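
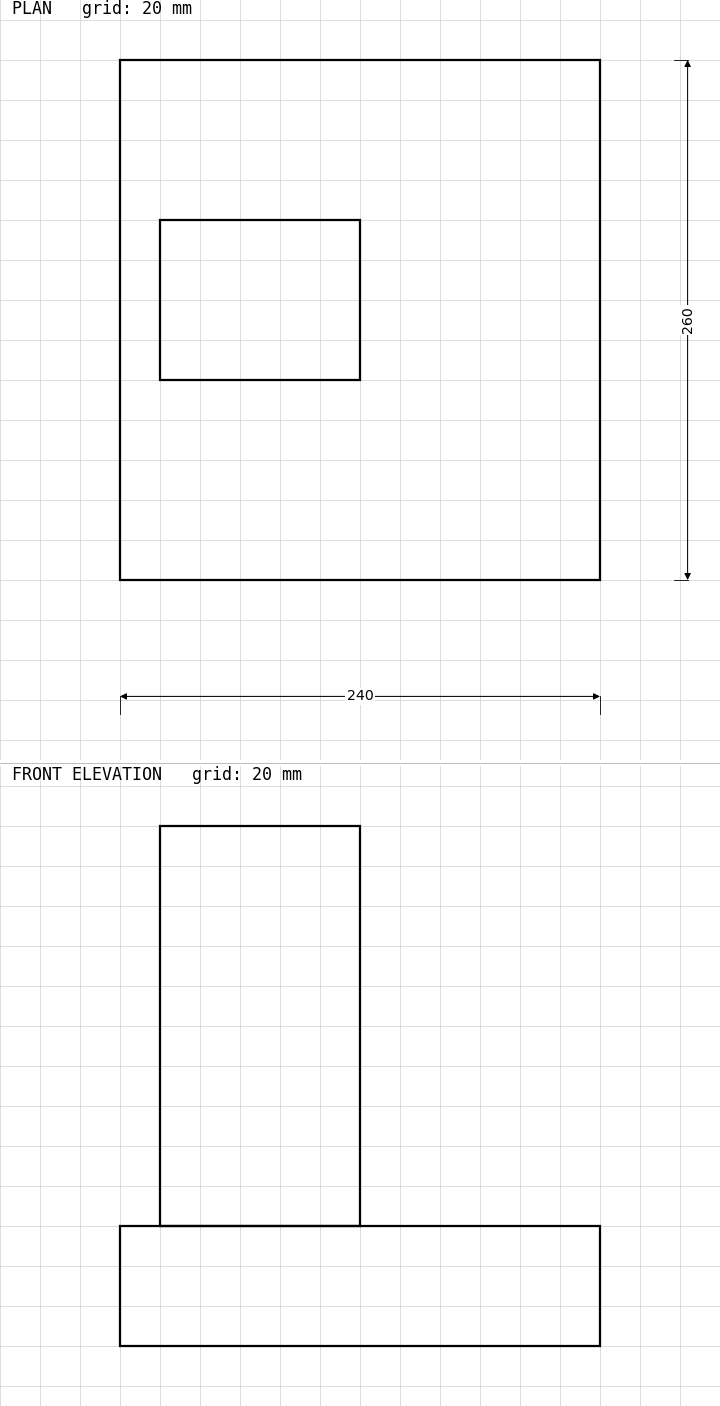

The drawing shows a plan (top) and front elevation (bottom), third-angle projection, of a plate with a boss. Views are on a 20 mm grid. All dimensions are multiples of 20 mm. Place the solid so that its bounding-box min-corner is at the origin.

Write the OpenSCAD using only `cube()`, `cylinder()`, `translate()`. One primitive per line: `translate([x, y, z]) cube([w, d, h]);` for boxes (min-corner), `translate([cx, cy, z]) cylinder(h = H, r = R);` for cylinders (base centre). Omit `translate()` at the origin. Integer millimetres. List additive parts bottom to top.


cube([240, 260, 60]);
translate([20, 100, 60]) cube([100, 80, 200]);


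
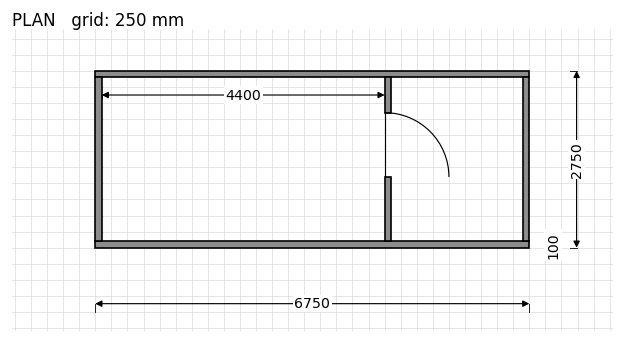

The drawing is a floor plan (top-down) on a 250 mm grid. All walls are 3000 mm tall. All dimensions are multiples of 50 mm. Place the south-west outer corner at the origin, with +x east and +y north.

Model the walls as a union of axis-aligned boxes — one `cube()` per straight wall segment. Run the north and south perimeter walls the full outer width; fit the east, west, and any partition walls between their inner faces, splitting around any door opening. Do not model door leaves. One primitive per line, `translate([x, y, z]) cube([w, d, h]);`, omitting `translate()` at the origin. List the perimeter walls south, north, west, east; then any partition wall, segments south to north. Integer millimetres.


cube([6750, 100, 3000]);
translate([0, 2650, 0]) cube([6750, 100, 3000]);
translate([0, 100, 0]) cube([100, 2550, 3000]);
translate([6650, 100, 0]) cube([100, 2550, 3000]);
translate([4500, 100, 0]) cube([100, 1000, 3000]);
translate([4500, 2100, 0]) cube([100, 550, 3000]);


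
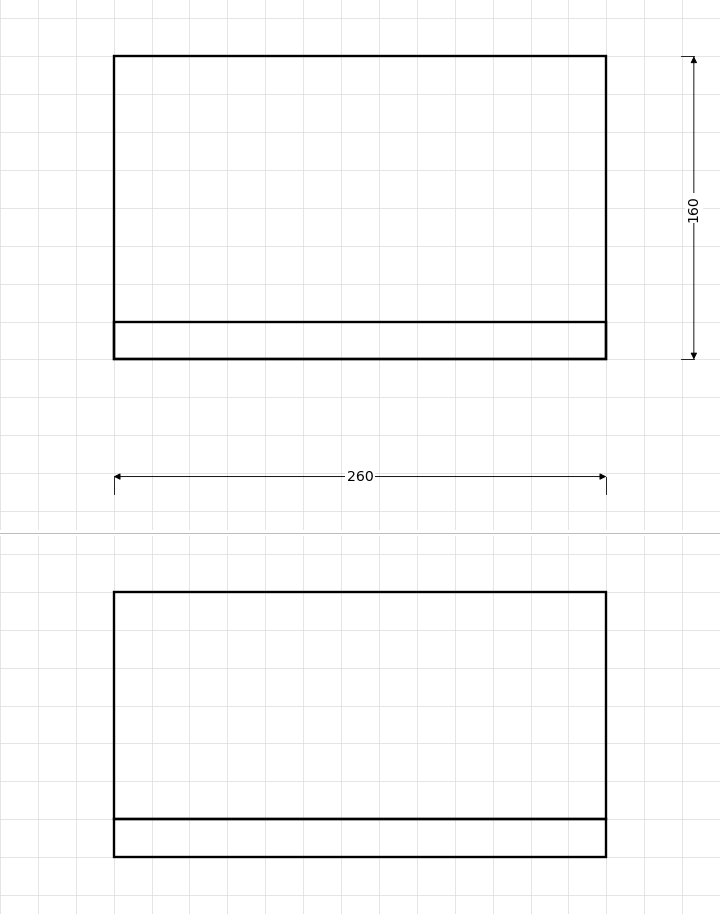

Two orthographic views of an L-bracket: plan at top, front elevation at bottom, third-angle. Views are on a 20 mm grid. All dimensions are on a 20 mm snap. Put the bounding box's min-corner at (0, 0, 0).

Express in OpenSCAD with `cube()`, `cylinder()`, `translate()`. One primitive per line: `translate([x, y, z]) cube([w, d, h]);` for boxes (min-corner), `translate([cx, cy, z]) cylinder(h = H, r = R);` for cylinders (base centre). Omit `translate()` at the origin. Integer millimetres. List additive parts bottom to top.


cube([260, 160, 20]);
translate([0, 0, 20]) cube([260, 20, 120]);


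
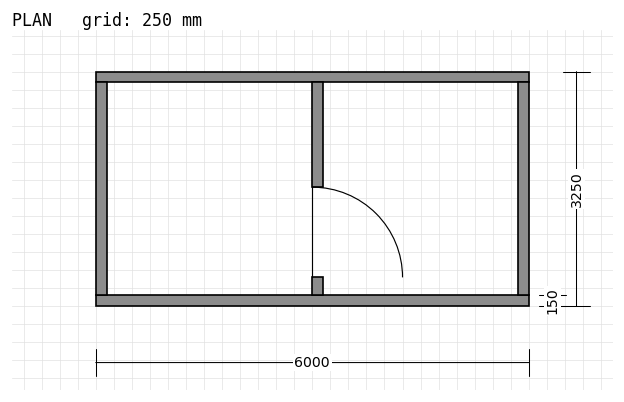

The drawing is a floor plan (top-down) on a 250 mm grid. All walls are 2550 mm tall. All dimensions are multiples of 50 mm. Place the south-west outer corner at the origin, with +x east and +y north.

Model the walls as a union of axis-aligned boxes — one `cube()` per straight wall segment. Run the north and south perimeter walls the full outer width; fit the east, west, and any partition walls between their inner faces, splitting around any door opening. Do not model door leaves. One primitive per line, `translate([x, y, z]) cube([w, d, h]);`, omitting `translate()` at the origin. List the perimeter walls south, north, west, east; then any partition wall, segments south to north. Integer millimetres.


cube([6000, 150, 2550]);
translate([0, 3100, 0]) cube([6000, 150, 2550]);
translate([0, 150, 0]) cube([150, 2950, 2550]);
translate([5850, 150, 0]) cube([150, 2950, 2550]);
translate([3000, 150, 0]) cube([150, 250, 2550]);
translate([3000, 1650, 0]) cube([150, 1450, 2550]);


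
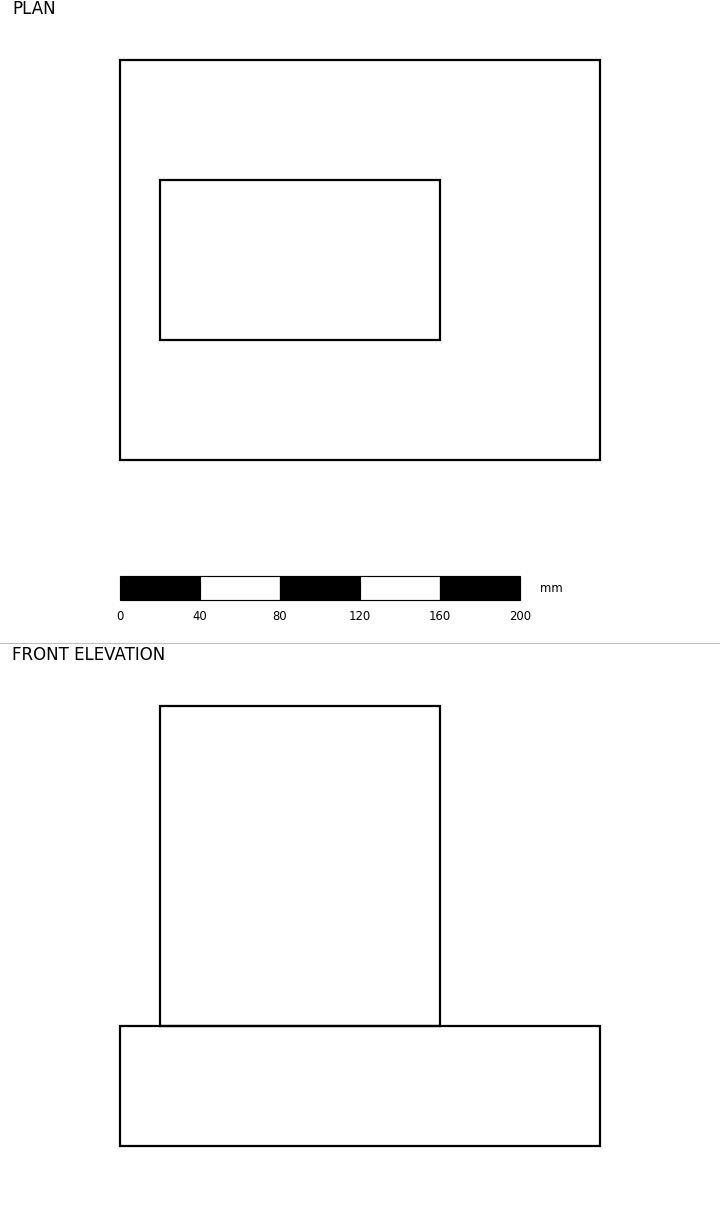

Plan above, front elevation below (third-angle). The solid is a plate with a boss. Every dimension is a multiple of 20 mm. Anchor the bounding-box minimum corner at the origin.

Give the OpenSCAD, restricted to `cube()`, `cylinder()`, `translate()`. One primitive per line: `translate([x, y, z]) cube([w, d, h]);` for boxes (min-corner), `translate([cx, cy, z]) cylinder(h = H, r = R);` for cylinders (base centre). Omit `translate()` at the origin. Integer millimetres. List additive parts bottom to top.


cube([240, 200, 60]);
translate([20, 60, 60]) cube([140, 80, 160]);


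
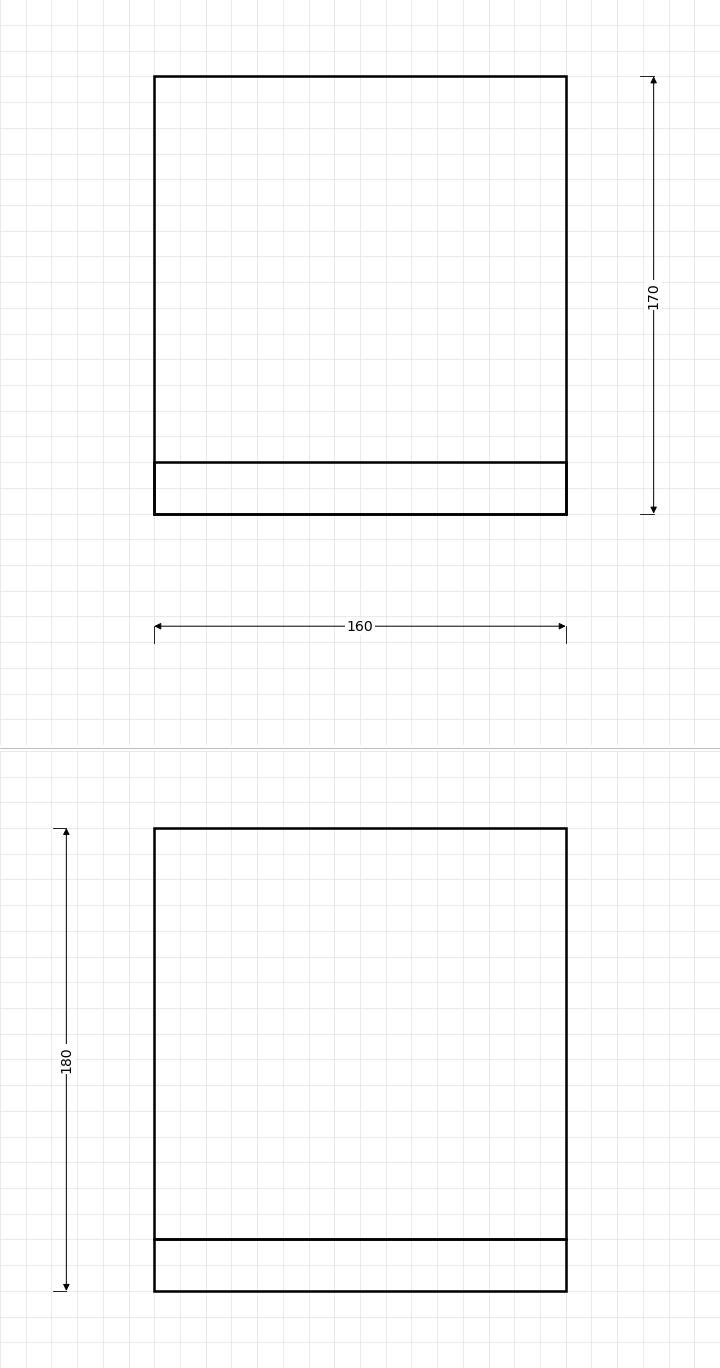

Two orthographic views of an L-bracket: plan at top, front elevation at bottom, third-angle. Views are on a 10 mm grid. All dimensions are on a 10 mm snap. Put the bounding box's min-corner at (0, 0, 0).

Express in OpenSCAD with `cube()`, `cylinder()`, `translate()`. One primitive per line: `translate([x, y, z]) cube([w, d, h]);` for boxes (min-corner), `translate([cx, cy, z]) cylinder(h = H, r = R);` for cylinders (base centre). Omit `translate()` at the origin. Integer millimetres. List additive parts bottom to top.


cube([160, 170, 20]);
translate([0, 0, 20]) cube([160, 20, 160]);


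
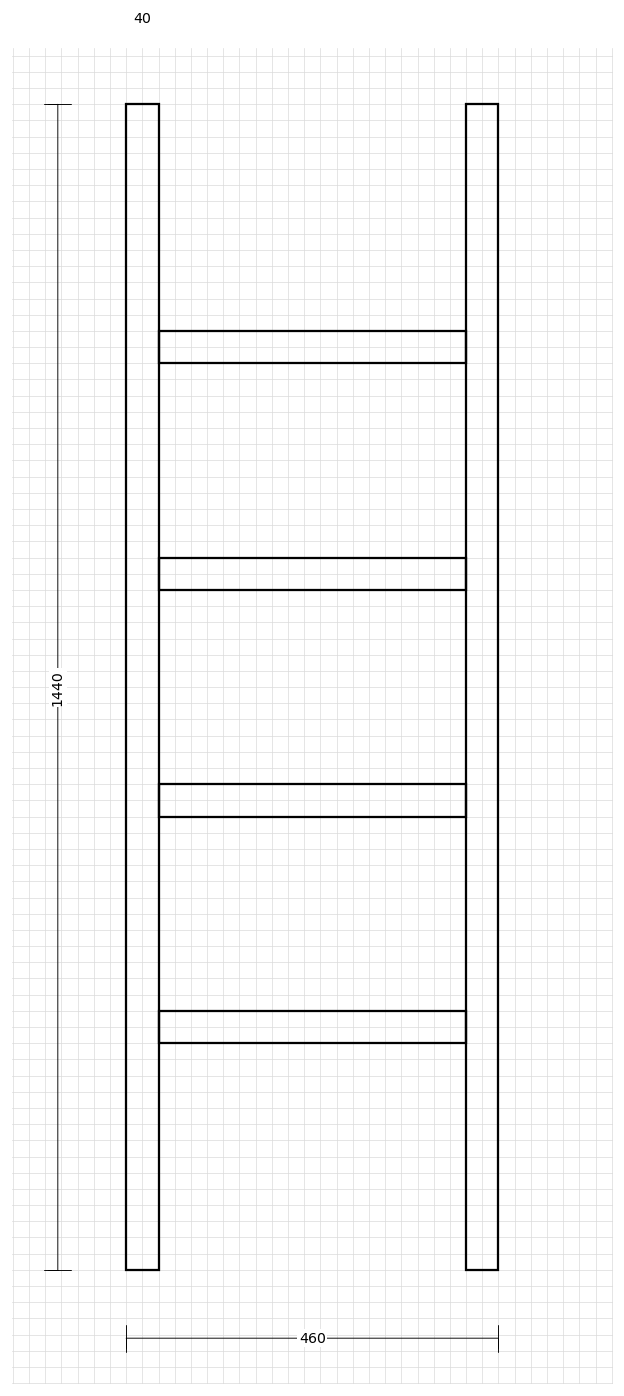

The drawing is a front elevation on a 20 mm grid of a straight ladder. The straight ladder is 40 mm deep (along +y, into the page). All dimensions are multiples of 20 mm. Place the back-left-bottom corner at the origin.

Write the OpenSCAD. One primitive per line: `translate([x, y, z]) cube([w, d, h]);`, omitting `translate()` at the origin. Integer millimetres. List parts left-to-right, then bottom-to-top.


cube([40, 40, 1440]);
translate([40, 0, 280]) cube([380, 40, 40]);
translate([40, 0, 560]) cube([380, 40, 40]);
translate([40, 0, 840]) cube([380, 40, 40]);
translate([40, 0, 1120]) cube([380, 40, 40]);
translate([420, 0, 0]) cube([40, 40, 1440]);


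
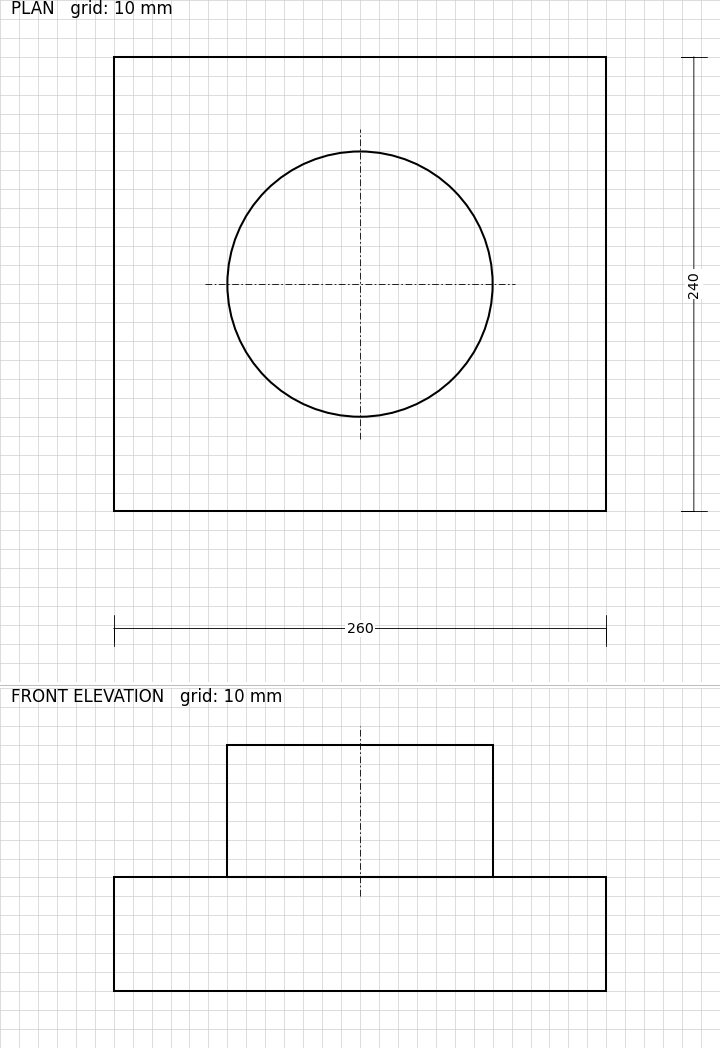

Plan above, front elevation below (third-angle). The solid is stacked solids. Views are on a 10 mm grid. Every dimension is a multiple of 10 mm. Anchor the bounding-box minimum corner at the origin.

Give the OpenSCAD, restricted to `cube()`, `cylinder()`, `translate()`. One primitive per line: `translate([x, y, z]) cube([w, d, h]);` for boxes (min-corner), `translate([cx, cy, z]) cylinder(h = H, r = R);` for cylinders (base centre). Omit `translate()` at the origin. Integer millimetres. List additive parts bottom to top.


cube([260, 240, 60]);
translate([130, 120, 60]) cylinder(h = 70, r = 70);


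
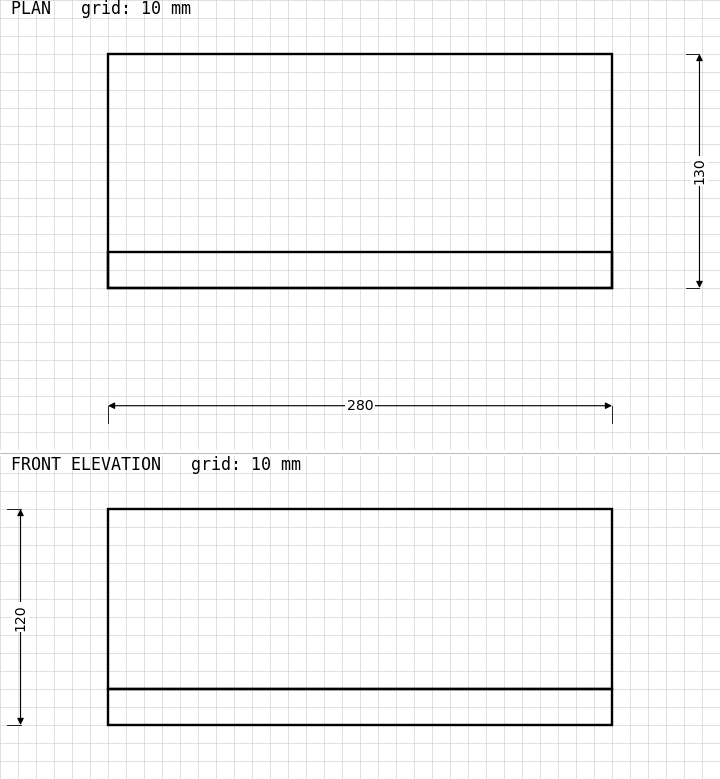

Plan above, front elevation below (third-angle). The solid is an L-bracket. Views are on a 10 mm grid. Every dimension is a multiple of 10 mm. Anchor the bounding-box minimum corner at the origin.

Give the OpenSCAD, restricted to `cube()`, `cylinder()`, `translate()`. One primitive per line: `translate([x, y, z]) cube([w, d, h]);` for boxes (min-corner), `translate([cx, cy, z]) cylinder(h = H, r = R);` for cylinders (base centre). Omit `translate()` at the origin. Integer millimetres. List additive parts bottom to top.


cube([280, 130, 20]);
translate([0, 0, 20]) cube([280, 20, 100]);


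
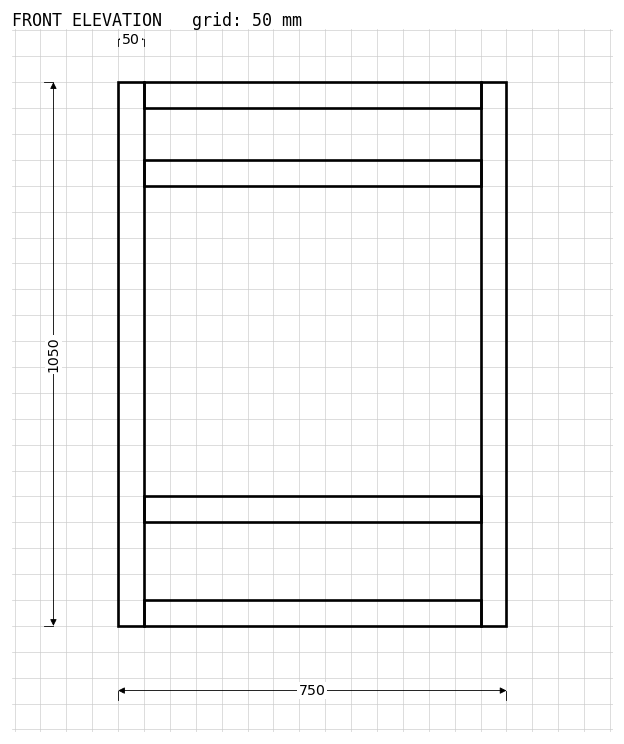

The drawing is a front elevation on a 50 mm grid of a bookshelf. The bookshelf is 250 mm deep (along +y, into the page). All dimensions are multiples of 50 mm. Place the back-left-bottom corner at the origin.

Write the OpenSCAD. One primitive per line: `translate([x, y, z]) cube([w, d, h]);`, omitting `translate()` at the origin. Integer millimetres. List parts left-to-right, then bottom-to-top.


cube([50, 250, 1050]);
translate([50, 0, 0]) cube([650, 250, 50]);
translate([50, 0, 200]) cube([650, 250, 50]);
translate([50, 0, 850]) cube([650, 250, 50]);
translate([50, 0, 1000]) cube([650, 250, 50]);
translate([700, 0, 0]) cube([50, 250, 1050]);


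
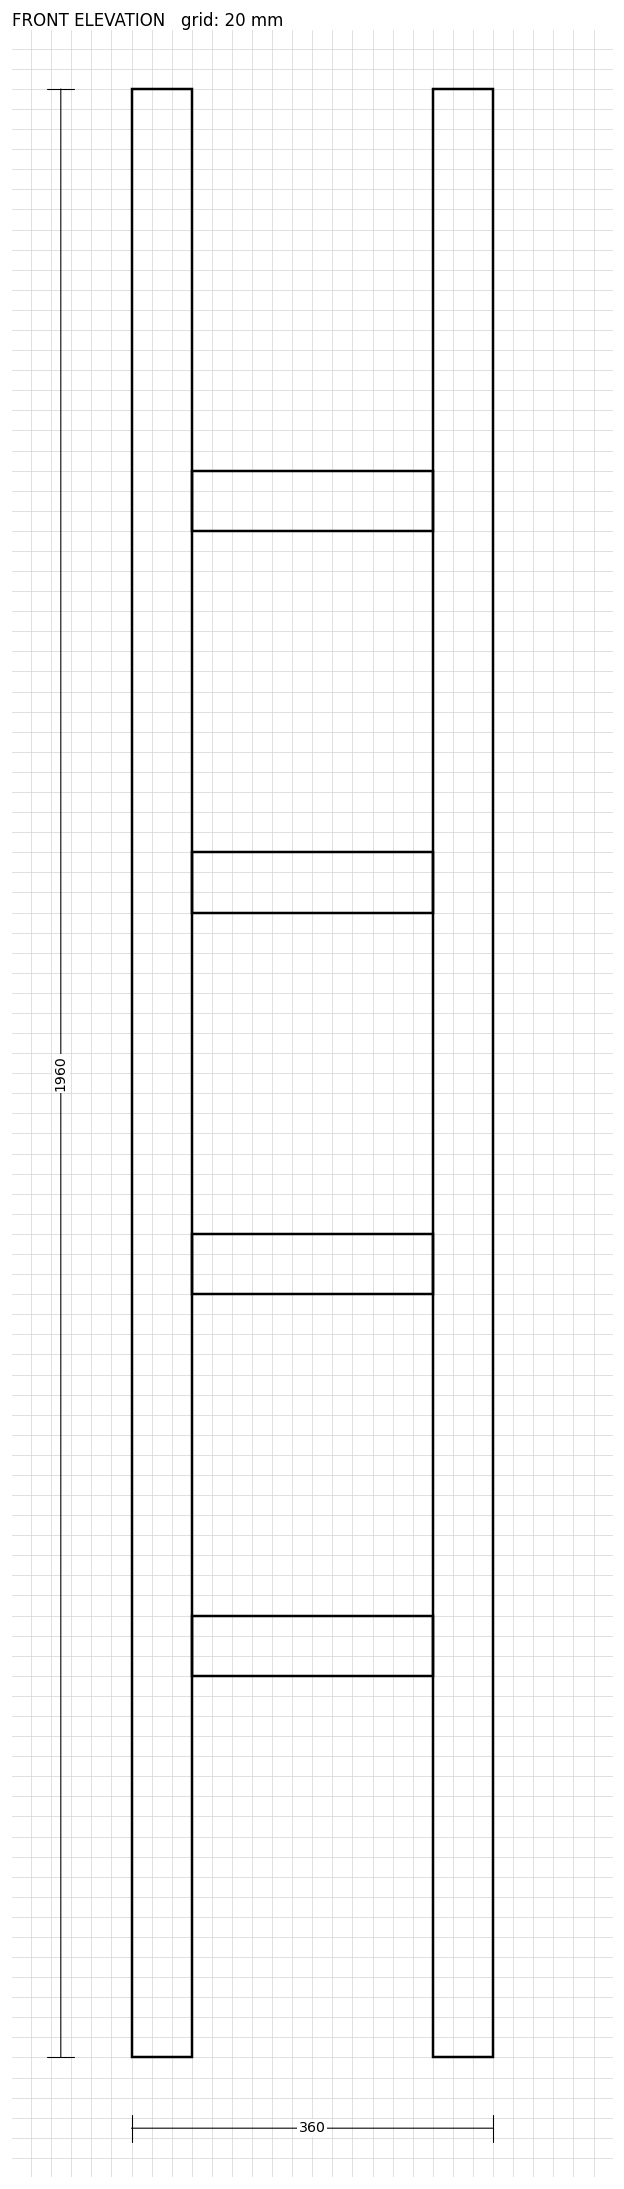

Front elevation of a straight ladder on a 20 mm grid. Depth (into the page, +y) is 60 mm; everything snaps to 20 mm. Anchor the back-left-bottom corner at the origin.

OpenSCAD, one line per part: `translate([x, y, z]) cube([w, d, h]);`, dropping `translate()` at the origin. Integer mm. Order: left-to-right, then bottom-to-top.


cube([60, 60, 1960]);
translate([60, 0, 380]) cube([240, 60, 60]);
translate([60, 0, 760]) cube([240, 60, 60]);
translate([60, 0, 1140]) cube([240, 60, 60]);
translate([60, 0, 1520]) cube([240, 60, 60]);
translate([300, 0, 0]) cube([60, 60, 1960]);


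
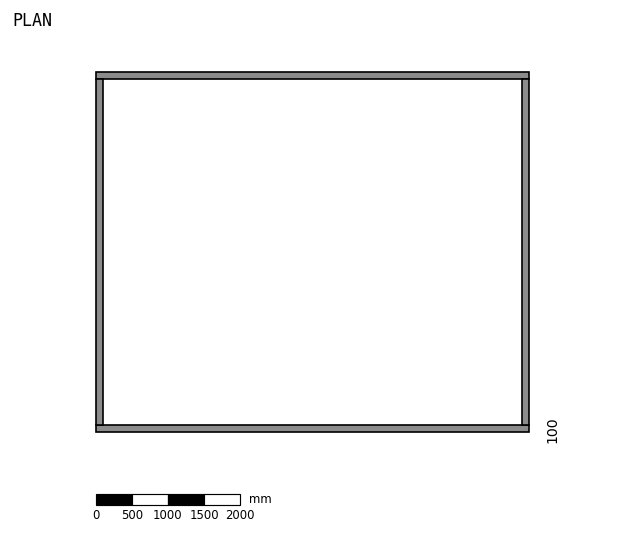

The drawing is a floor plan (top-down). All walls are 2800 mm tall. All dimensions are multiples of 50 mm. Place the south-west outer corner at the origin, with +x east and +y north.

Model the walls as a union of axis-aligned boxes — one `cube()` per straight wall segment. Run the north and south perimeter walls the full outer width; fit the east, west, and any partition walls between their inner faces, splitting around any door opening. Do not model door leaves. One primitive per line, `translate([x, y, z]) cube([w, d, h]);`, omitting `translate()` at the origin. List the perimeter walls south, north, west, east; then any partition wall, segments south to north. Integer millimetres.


cube([6000, 100, 2800]);
translate([0, 4900, 0]) cube([6000, 100, 2800]);
translate([0, 100, 0]) cube([100, 4800, 2800]);
translate([5900, 100, 0]) cube([100, 4800, 2800]);


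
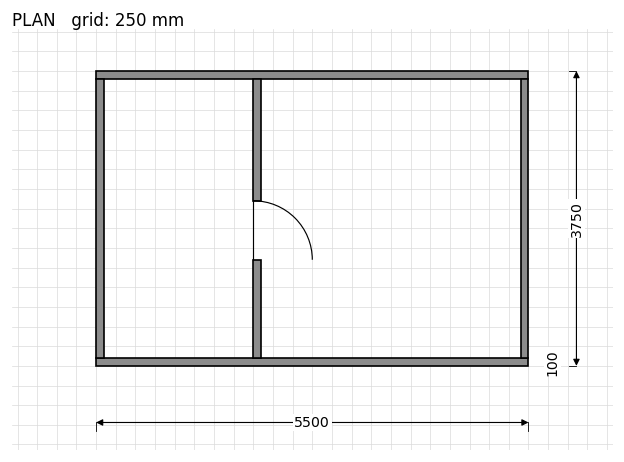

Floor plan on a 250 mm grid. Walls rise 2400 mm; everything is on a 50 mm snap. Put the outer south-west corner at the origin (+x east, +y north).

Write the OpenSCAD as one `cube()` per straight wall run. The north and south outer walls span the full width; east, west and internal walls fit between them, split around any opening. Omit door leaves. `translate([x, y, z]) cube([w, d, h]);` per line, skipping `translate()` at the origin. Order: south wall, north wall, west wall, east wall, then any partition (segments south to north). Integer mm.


cube([5500, 100, 2400]);
translate([0, 3650, 0]) cube([5500, 100, 2400]);
translate([0, 100, 0]) cube([100, 3550, 2400]);
translate([5400, 100, 0]) cube([100, 3550, 2400]);
translate([2000, 100, 0]) cube([100, 1250, 2400]);
translate([2000, 2100, 0]) cube([100, 1550, 2400]);


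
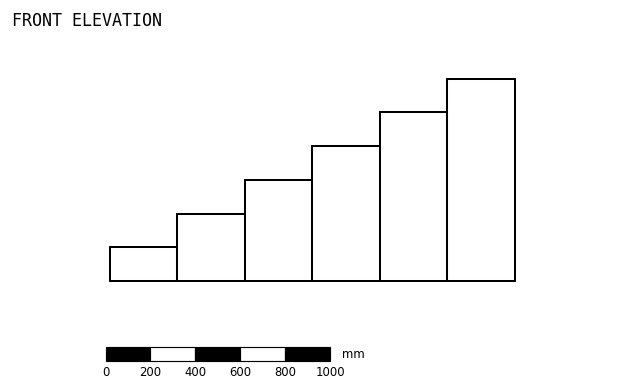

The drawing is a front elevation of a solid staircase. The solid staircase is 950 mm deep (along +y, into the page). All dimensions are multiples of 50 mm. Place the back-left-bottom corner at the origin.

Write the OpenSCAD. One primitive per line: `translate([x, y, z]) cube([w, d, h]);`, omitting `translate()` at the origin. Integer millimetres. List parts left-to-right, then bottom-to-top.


cube([300, 950, 150]);
translate([300, 0, 0]) cube([300, 950, 300]);
translate([600, 0, 0]) cube([300, 950, 450]);
translate([900, 0, 0]) cube([300, 950, 600]);
translate([1200, 0, 0]) cube([300, 950, 750]);
translate([1500, 0, 0]) cube([300, 950, 900]);


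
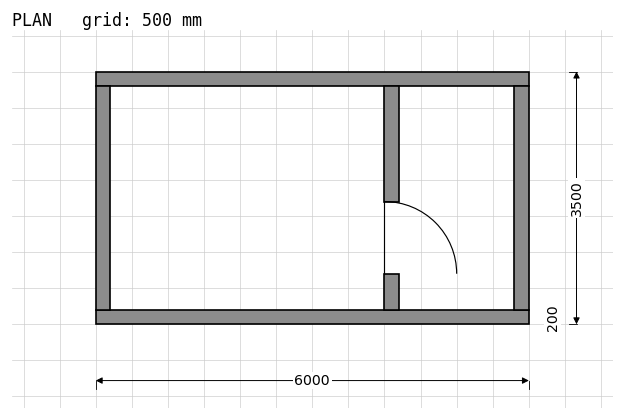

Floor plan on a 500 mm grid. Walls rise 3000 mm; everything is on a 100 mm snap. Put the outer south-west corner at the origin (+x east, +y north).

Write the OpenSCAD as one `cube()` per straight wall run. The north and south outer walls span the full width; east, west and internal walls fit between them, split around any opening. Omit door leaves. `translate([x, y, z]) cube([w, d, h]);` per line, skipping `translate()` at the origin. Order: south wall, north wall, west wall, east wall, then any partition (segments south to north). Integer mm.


cube([6000, 200, 3000]);
translate([0, 3300, 0]) cube([6000, 200, 3000]);
translate([0, 200, 0]) cube([200, 3100, 3000]);
translate([5800, 200, 0]) cube([200, 3100, 3000]);
translate([4000, 200, 0]) cube([200, 500, 3000]);
translate([4000, 1700, 0]) cube([200, 1600, 3000]);


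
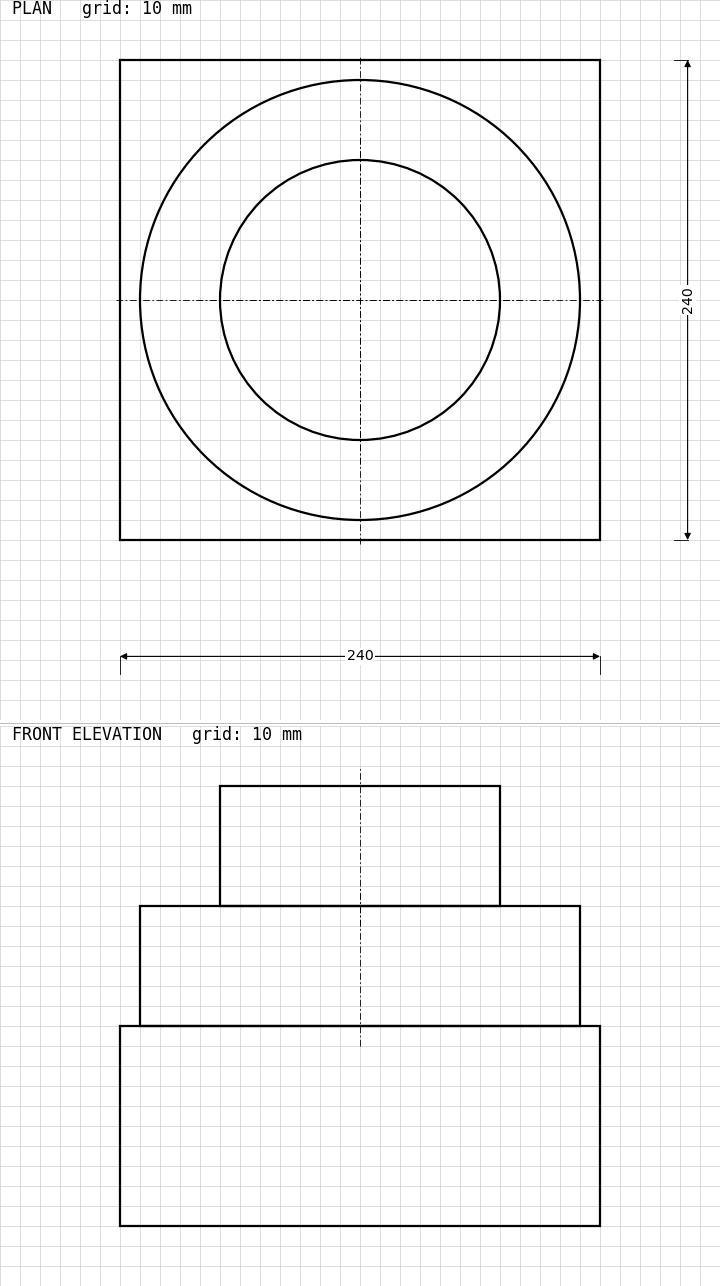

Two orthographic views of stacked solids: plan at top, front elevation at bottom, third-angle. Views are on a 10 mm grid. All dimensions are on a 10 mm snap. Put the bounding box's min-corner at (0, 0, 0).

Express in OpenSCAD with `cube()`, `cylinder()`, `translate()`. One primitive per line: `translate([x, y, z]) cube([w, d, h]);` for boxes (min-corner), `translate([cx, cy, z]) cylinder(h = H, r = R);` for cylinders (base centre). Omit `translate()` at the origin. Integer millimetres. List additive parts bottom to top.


cube([240, 240, 100]);
translate([120, 120, 100]) cylinder(h = 60, r = 110);
translate([120, 120, 160]) cylinder(h = 60, r = 70);


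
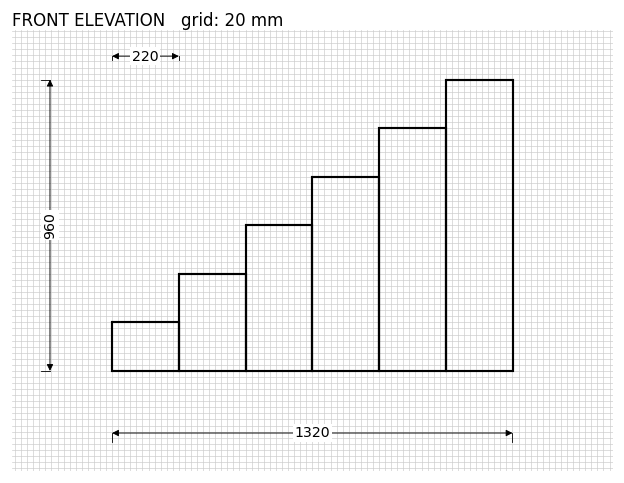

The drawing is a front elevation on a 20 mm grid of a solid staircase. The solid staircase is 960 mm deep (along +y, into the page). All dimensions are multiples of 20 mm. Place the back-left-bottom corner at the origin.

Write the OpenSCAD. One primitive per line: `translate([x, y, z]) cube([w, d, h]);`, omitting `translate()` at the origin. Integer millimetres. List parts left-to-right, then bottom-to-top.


cube([220, 960, 160]);
translate([220, 0, 0]) cube([220, 960, 320]);
translate([440, 0, 0]) cube([220, 960, 480]);
translate([660, 0, 0]) cube([220, 960, 640]);
translate([880, 0, 0]) cube([220, 960, 800]);
translate([1100, 0, 0]) cube([220, 960, 960]);


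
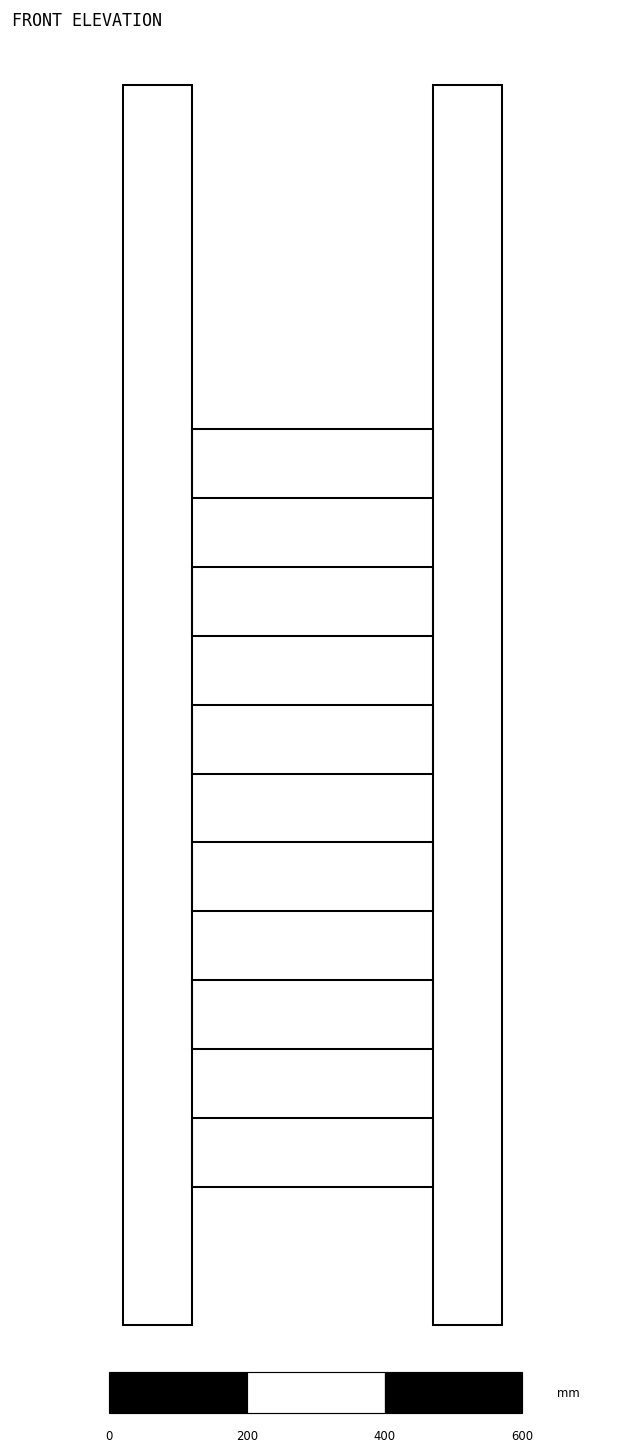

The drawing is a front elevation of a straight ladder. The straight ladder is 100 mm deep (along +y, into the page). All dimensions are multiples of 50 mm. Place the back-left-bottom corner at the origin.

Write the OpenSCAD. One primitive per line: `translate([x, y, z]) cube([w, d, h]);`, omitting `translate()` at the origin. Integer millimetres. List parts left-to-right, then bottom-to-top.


cube([100, 100, 1800]);
translate([100, 0, 200]) cube([350, 100, 100]);
translate([100, 0, 400]) cube([350, 100, 100]);
translate([100, 0, 600]) cube([350, 100, 100]);
translate([100, 0, 800]) cube([350, 100, 100]);
translate([100, 0, 1000]) cube([350, 100, 100]);
translate([100, 0, 1200]) cube([350, 100, 100]);
translate([450, 0, 0]) cube([100, 100, 1800]);


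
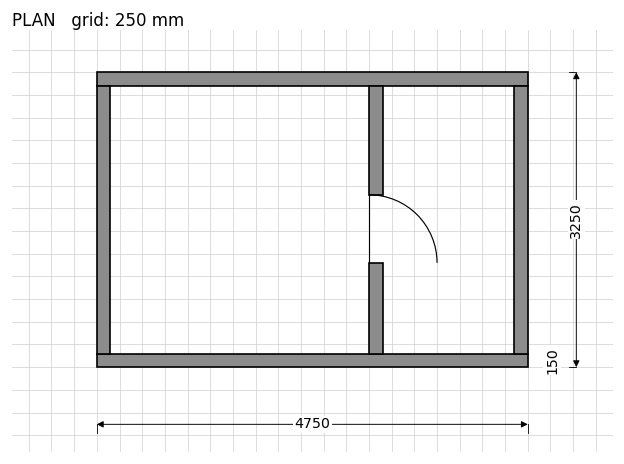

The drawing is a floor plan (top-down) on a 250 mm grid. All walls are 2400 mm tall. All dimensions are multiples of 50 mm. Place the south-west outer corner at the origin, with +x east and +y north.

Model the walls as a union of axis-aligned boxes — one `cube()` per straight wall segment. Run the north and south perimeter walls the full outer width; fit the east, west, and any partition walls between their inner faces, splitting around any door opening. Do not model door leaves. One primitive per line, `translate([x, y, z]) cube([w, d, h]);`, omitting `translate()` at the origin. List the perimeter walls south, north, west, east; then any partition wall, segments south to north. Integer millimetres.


cube([4750, 150, 2400]);
translate([0, 3100, 0]) cube([4750, 150, 2400]);
translate([0, 150, 0]) cube([150, 2950, 2400]);
translate([4600, 150, 0]) cube([150, 2950, 2400]);
translate([3000, 150, 0]) cube([150, 1000, 2400]);
translate([3000, 1900, 0]) cube([150, 1200, 2400]);


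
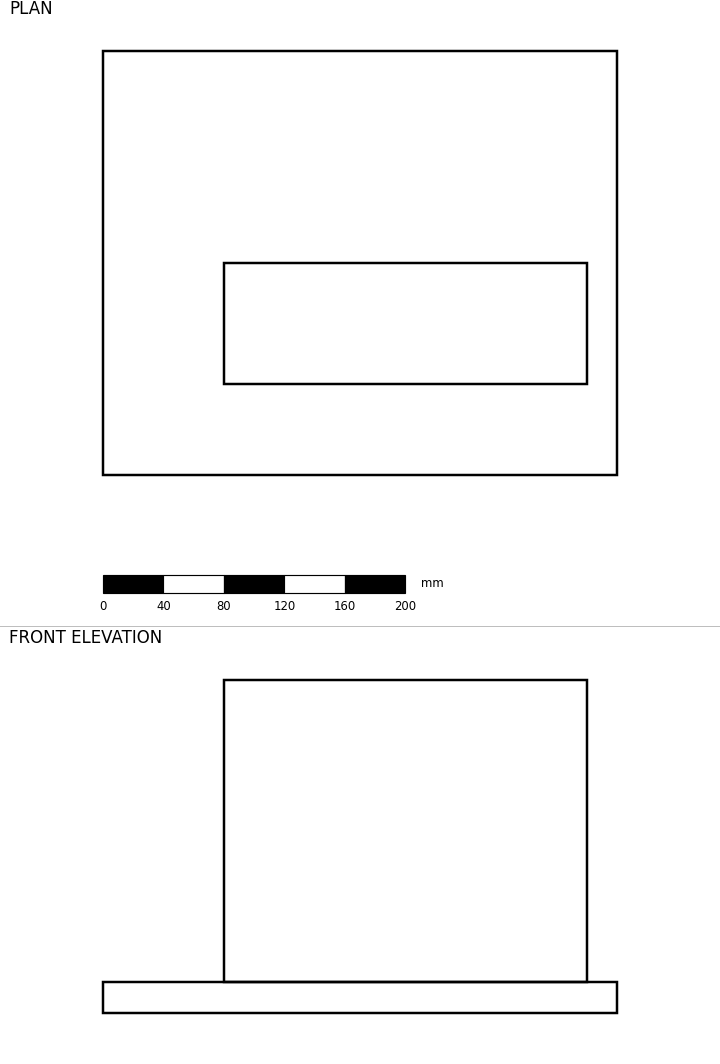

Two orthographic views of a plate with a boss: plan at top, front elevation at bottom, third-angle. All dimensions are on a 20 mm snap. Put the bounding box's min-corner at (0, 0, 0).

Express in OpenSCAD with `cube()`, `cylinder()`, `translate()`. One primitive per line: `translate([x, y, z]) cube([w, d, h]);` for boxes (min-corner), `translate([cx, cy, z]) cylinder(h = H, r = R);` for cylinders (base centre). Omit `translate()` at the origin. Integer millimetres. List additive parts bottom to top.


cube([340, 280, 20]);
translate([80, 60, 20]) cube([240, 80, 200]);


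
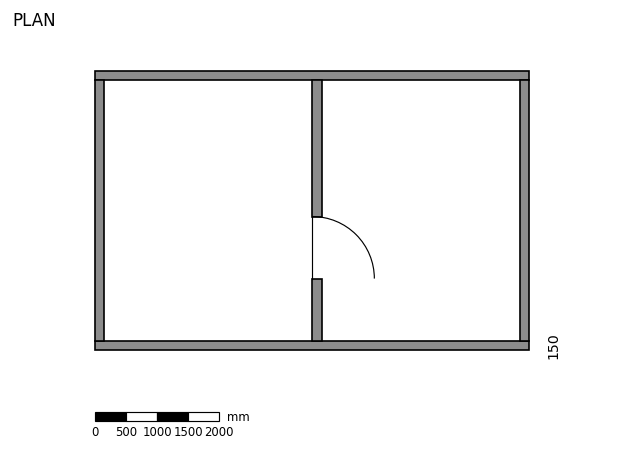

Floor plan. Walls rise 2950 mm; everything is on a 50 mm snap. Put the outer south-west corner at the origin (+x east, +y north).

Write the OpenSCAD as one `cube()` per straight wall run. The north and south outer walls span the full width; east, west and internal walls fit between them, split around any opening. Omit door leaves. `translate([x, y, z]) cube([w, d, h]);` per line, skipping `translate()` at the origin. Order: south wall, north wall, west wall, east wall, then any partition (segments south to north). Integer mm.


cube([7000, 150, 2950]);
translate([0, 4350, 0]) cube([7000, 150, 2950]);
translate([0, 150, 0]) cube([150, 4200, 2950]);
translate([6850, 150, 0]) cube([150, 4200, 2950]);
translate([3500, 150, 0]) cube([150, 1000, 2950]);
translate([3500, 2150, 0]) cube([150, 2200, 2950]);


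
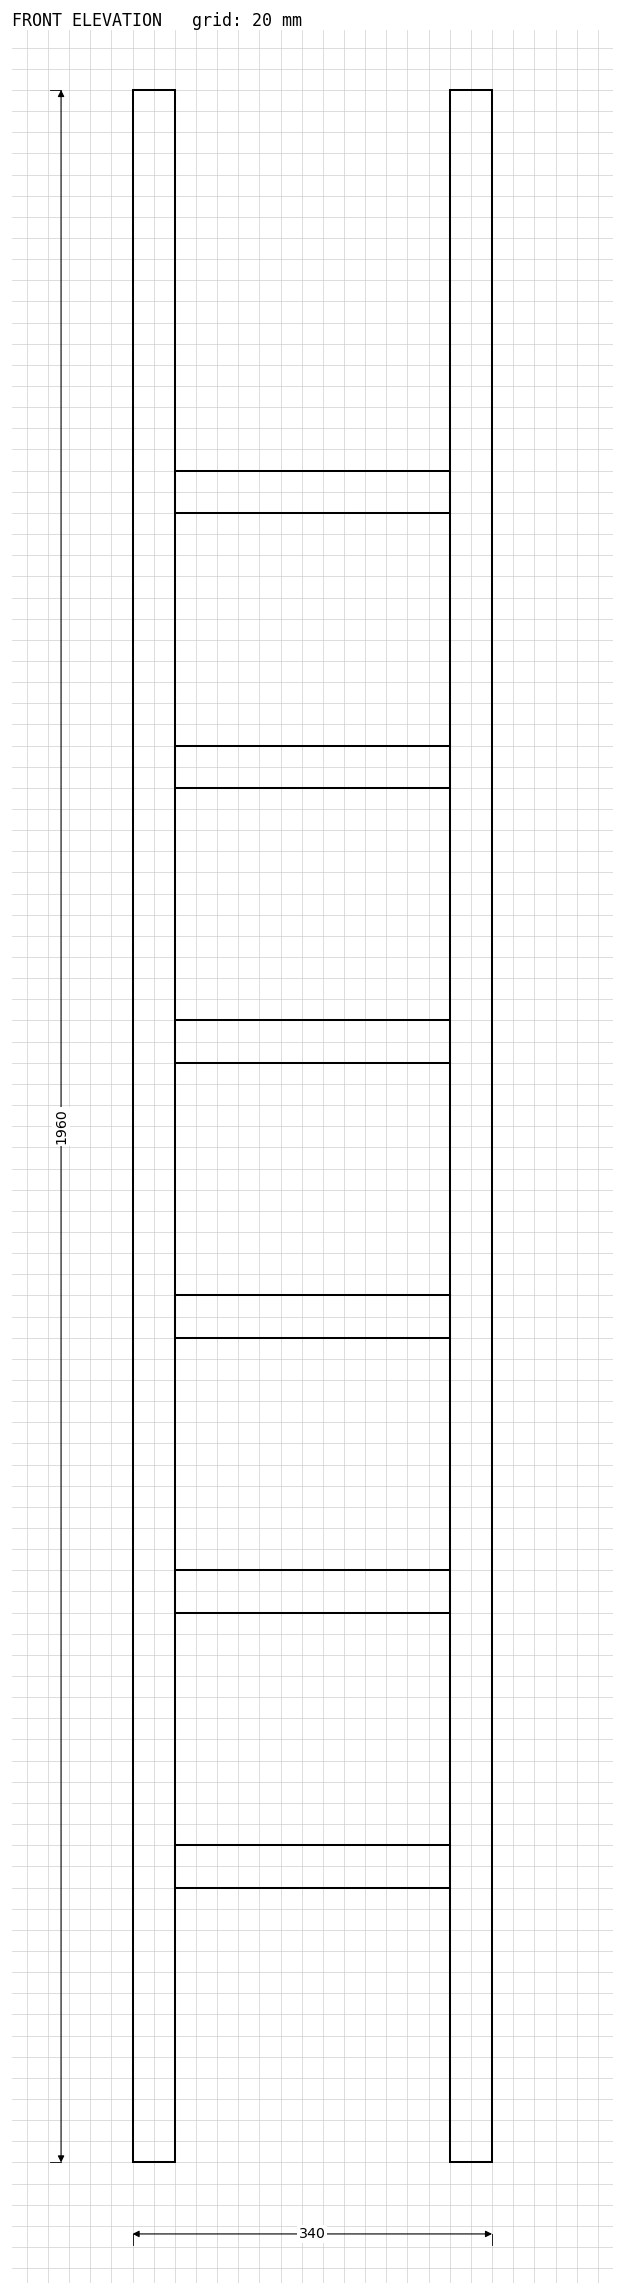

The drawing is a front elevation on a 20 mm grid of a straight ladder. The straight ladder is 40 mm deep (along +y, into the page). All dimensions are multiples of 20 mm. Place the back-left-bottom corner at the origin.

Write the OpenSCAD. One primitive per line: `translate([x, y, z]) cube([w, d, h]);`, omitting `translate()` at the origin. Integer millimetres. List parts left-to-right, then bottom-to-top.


cube([40, 40, 1960]);
translate([40, 0, 260]) cube([260, 40, 40]);
translate([40, 0, 520]) cube([260, 40, 40]);
translate([40, 0, 780]) cube([260, 40, 40]);
translate([40, 0, 1040]) cube([260, 40, 40]);
translate([40, 0, 1300]) cube([260, 40, 40]);
translate([40, 0, 1560]) cube([260, 40, 40]);
translate([300, 0, 0]) cube([40, 40, 1960]);


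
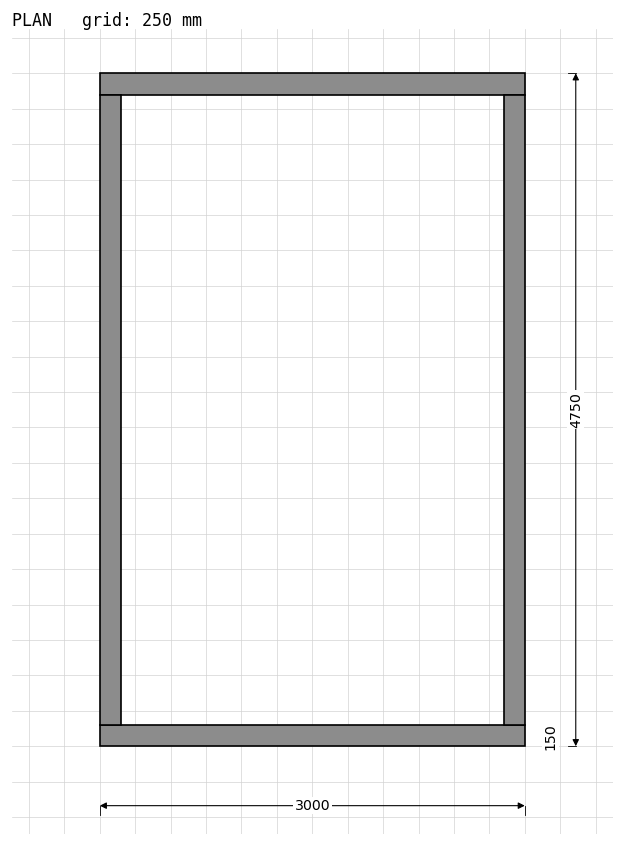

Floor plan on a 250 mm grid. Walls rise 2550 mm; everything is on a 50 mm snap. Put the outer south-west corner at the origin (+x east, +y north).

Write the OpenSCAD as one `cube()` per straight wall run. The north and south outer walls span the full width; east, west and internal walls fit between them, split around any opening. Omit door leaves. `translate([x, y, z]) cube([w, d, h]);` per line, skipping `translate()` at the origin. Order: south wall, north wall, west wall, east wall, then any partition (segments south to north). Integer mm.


cube([3000, 150, 2550]);
translate([0, 4600, 0]) cube([3000, 150, 2550]);
translate([0, 150, 0]) cube([150, 4450, 2550]);
translate([2850, 150, 0]) cube([150, 4450, 2550]);


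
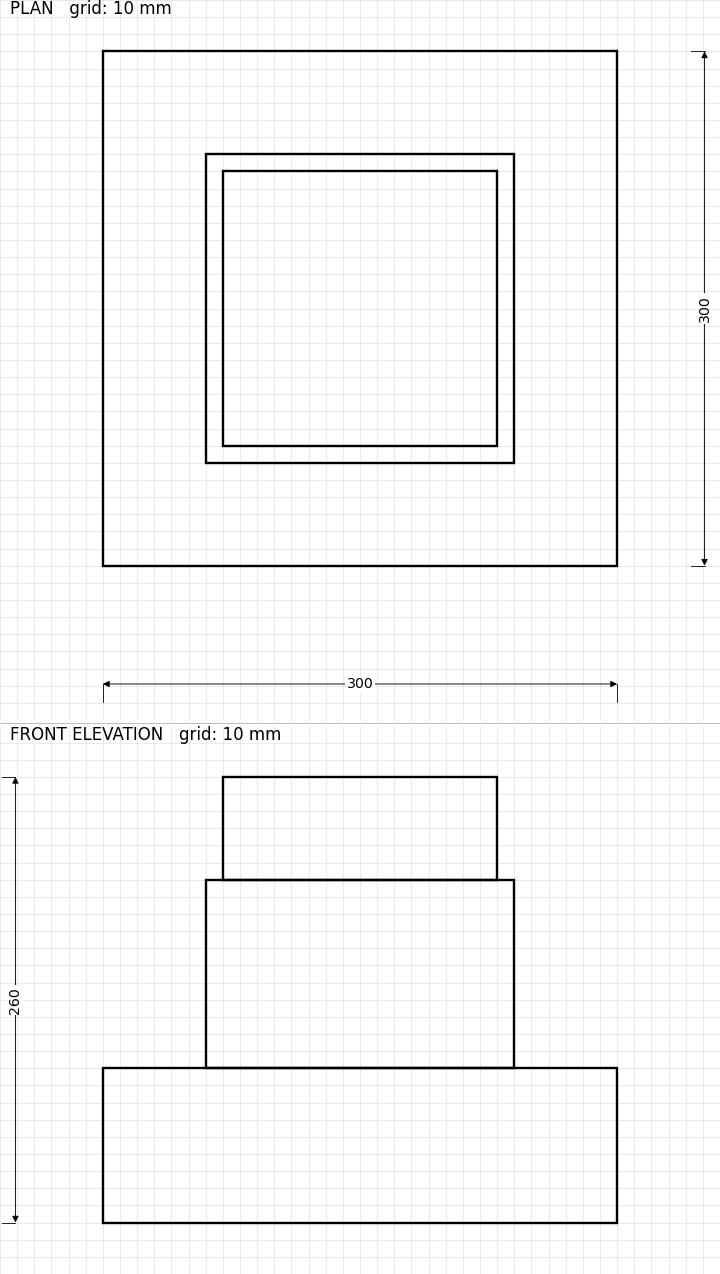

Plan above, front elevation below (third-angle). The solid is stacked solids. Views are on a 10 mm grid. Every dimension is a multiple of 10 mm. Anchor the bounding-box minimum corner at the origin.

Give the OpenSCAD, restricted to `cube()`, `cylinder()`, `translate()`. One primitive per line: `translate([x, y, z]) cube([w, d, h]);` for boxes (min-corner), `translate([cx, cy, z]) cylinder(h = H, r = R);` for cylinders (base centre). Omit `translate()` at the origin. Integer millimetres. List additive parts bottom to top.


cube([300, 300, 90]);
translate([60, 60, 90]) cube([180, 180, 110]);
translate([70, 70, 200]) cube([160, 160, 60]);


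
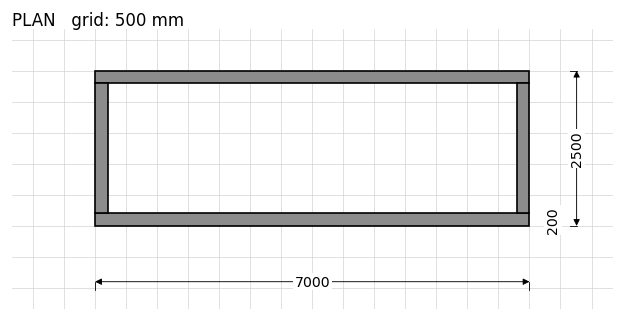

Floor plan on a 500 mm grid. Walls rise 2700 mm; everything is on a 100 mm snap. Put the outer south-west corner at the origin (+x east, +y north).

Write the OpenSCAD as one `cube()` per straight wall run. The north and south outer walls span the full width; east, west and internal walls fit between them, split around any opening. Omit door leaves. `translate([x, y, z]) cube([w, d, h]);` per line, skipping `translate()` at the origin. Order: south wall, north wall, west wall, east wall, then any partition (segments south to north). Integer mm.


cube([7000, 200, 2700]);
translate([0, 2300, 0]) cube([7000, 200, 2700]);
translate([0, 200, 0]) cube([200, 2100, 2700]);
translate([6800, 200, 0]) cube([200, 2100, 2700]);


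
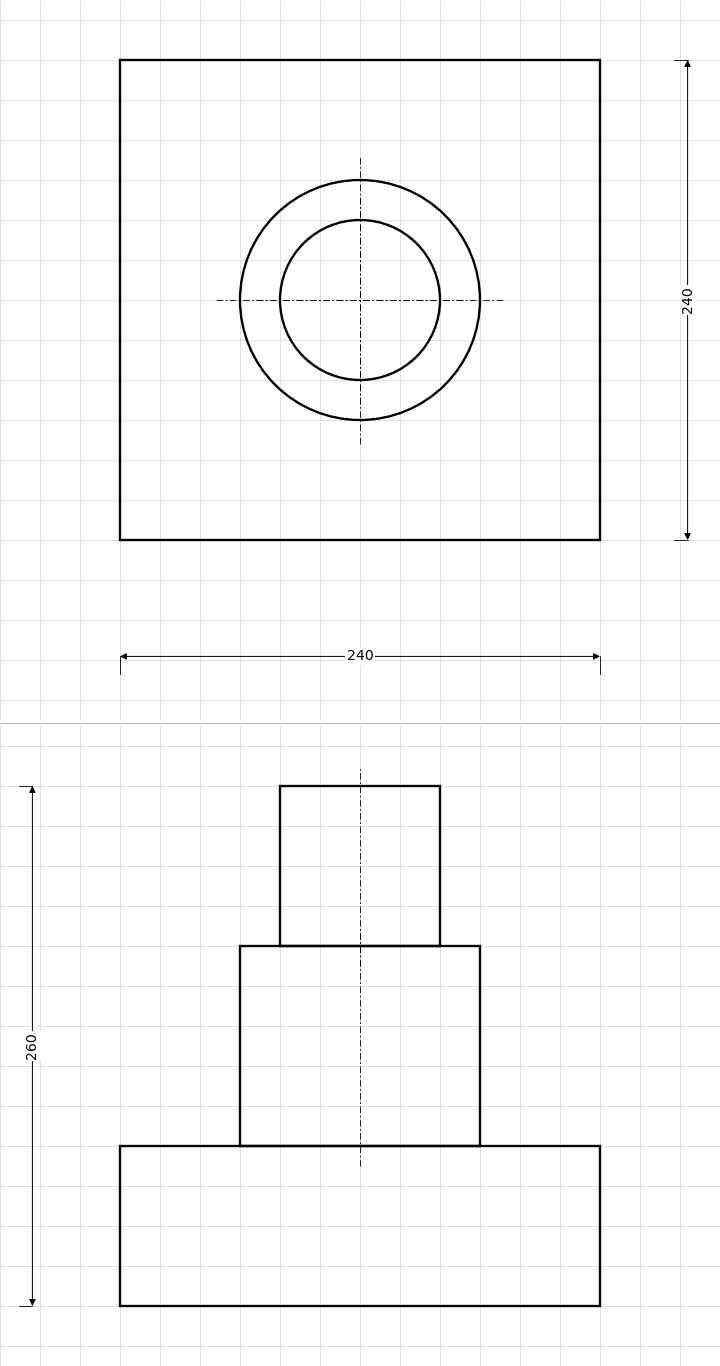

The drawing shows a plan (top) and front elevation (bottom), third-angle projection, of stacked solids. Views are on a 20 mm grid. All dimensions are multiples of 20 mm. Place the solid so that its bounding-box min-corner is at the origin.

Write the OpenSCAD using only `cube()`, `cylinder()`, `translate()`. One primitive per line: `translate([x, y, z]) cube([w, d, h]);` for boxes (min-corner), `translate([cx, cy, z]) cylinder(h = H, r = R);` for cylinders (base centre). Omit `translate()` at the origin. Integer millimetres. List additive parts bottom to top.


cube([240, 240, 80]);
translate([120, 120, 80]) cylinder(h = 100, r = 60);
translate([120, 120, 180]) cylinder(h = 80, r = 40);


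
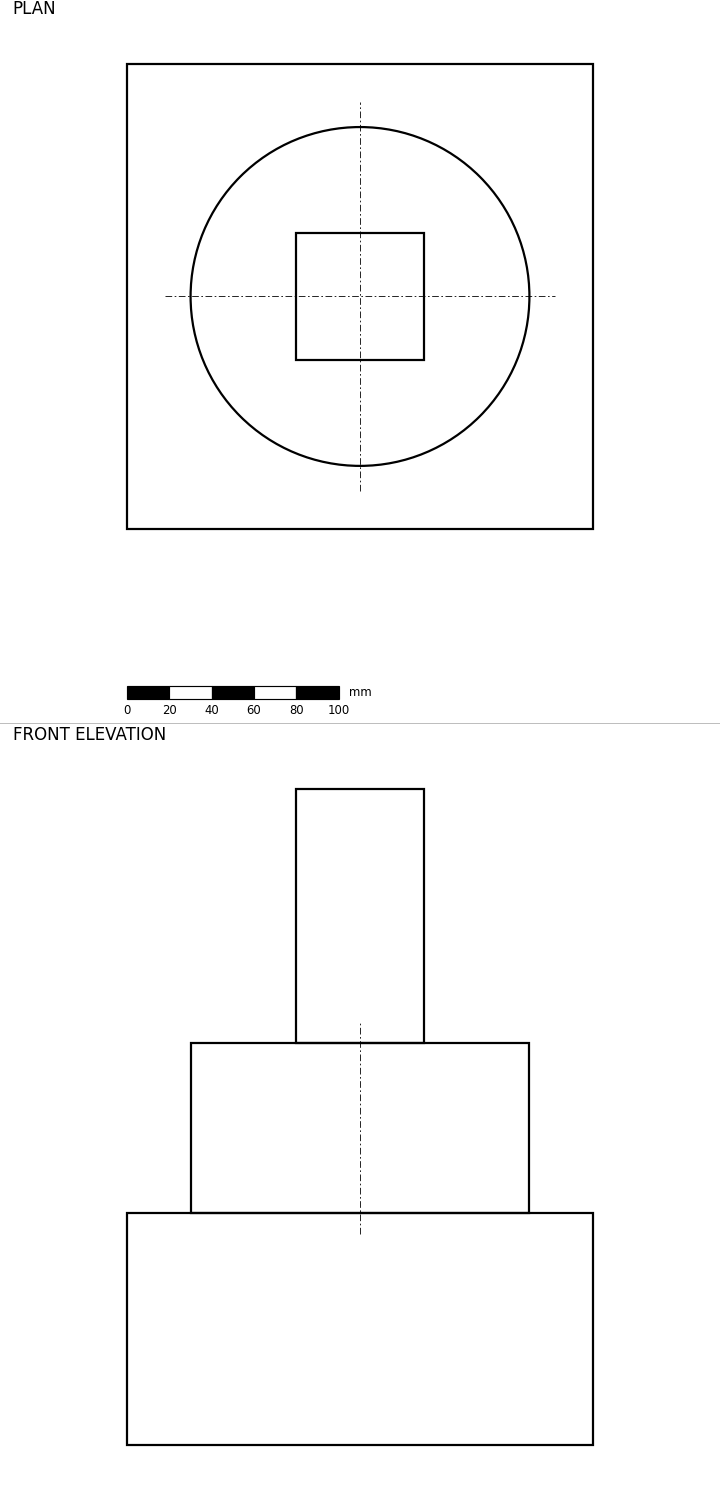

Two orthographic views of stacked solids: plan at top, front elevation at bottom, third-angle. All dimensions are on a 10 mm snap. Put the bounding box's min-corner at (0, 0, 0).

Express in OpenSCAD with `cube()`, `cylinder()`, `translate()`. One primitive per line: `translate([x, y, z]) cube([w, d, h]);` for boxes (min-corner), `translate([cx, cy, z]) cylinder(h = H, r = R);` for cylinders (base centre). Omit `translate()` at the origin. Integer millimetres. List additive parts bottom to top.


cube([220, 220, 110]);
translate([110, 110, 110]) cylinder(h = 80, r = 80);
translate([80, 80, 190]) cube([60, 60, 120]);


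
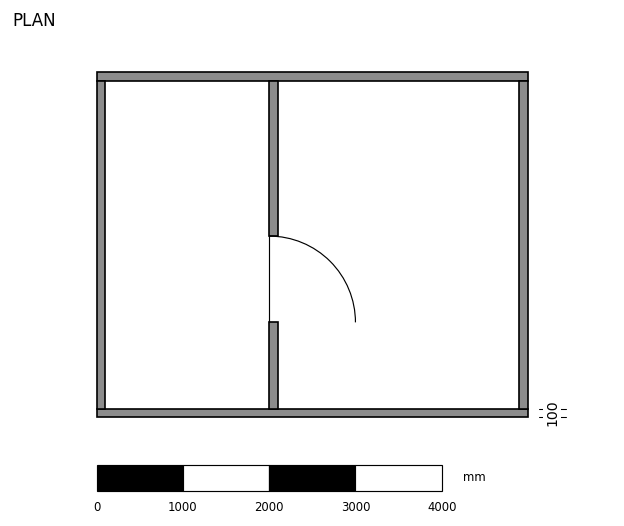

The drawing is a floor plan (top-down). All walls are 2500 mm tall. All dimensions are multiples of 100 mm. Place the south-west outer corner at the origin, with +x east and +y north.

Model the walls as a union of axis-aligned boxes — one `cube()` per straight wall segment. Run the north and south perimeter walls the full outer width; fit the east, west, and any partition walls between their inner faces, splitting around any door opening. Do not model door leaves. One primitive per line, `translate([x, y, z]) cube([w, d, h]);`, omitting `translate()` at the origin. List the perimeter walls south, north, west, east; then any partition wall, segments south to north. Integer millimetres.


cube([5000, 100, 2500]);
translate([0, 3900, 0]) cube([5000, 100, 2500]);
translate([0, 100, 0]) cube([100, 3800, 2500]);
translate([4900, 100, 0]) cube([100, 3800, 2500]);
translate([2000, 100, 0]) cube([100, 1000, 2500]);
translate([2000, 2100, 0]) cube([100, 1800, 2500]);


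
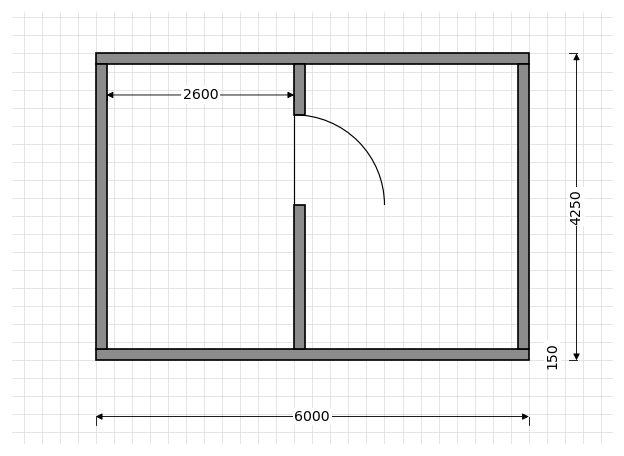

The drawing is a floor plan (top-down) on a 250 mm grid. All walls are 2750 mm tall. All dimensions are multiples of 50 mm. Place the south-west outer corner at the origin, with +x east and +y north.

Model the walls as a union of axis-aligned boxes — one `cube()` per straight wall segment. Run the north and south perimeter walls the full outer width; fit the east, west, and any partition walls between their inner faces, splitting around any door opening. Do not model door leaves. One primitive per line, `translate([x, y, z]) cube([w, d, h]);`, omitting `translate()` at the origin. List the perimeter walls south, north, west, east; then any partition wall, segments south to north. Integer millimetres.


cube([6000, 150, 2750]);
translate([0, 4100, 0]) cube([6000, 150, 2750]);
translate([0, 150, 0]) cube([150, 3950, 2750]);
translate([5850, 150, 0]) cube([150, 3950, 2750]);
translate([2750, 150, 0]) cube([150, 2000, 2750]);
translate([2750, 3400, 0]) cube([150, 700, 2750]);


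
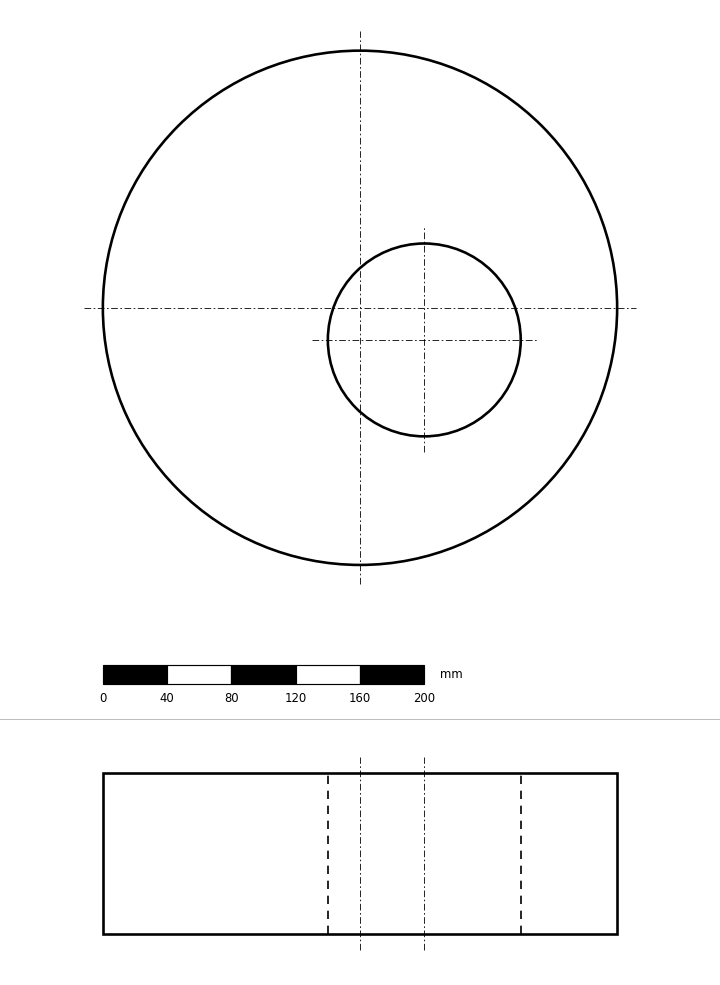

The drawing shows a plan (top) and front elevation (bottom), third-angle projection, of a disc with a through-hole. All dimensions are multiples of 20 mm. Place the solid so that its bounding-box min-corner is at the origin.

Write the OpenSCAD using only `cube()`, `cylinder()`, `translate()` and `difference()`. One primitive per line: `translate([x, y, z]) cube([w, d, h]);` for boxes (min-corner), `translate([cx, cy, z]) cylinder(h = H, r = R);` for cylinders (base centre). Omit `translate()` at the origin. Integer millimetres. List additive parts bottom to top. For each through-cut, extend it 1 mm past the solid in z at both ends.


difference() {
  translate([160, 160, 0]) cylinder(h = 100, r = 160);
  translate([200, 140, -1]) cylinder(h = 102, r = 60);
}


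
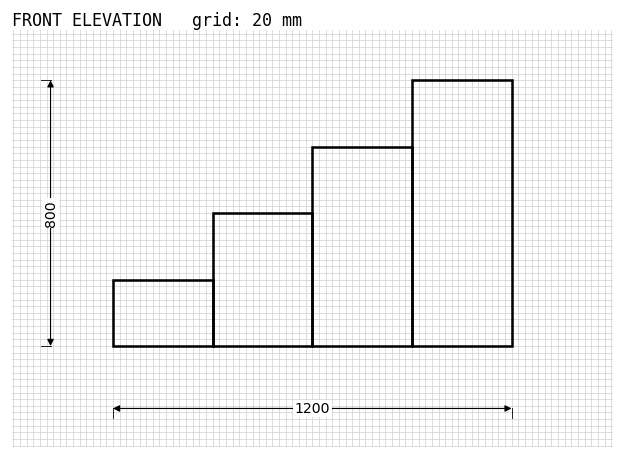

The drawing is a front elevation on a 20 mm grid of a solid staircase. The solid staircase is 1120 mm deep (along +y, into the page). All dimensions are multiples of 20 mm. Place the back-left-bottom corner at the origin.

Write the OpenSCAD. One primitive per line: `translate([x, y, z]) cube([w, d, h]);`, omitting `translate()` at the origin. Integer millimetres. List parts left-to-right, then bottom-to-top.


cube([300, 1120, 200]);
translate([300, 0, 0]) cube([300, 1120, 400]);
translate([600, 0, 0]) cube([300, 1120, 600]);
translate([900, 0, 0]) cube([300, 1120, 800]);


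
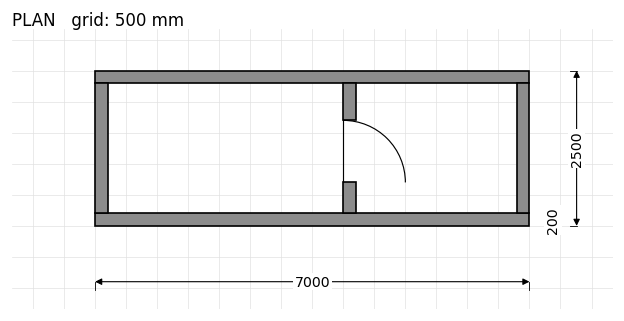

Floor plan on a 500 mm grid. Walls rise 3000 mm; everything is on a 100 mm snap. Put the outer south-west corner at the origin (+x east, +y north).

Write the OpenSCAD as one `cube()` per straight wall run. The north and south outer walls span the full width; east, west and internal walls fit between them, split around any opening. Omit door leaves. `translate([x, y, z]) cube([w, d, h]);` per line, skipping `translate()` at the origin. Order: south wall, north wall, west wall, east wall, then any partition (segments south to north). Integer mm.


cube([7000, 200, 3000]);
translate([0, 2300, 0]) cube([7000, 200, 3000]);
translate([0, 200, 0]) cube([200, 2100, 3000]);
translate([6800, 200, 0]) cube([200, 2100, 3000]);
translate([4000, 200, 0]) cube([200, 500, 3000]);
translate([4000, 1700, 0]) cube([200, 600, 3000]);


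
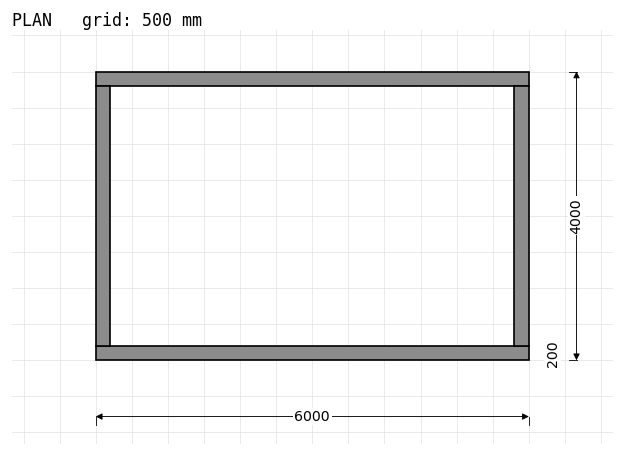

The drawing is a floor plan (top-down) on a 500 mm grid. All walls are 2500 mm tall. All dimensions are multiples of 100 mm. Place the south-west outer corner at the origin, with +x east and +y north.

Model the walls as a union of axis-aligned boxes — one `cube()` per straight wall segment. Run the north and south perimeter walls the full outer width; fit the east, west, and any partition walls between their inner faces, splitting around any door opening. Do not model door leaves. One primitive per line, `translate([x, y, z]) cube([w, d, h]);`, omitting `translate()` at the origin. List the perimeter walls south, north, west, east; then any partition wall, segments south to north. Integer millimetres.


cube([6000, 200, 2500]);
translate([0, 3800, 0]) cube([6000, 200, 2500]);
translate([0, 200, 0]) cube([200, 3600, 2500]);
translate([5800, 200, 0]) cube([200, 3600, 2500]);


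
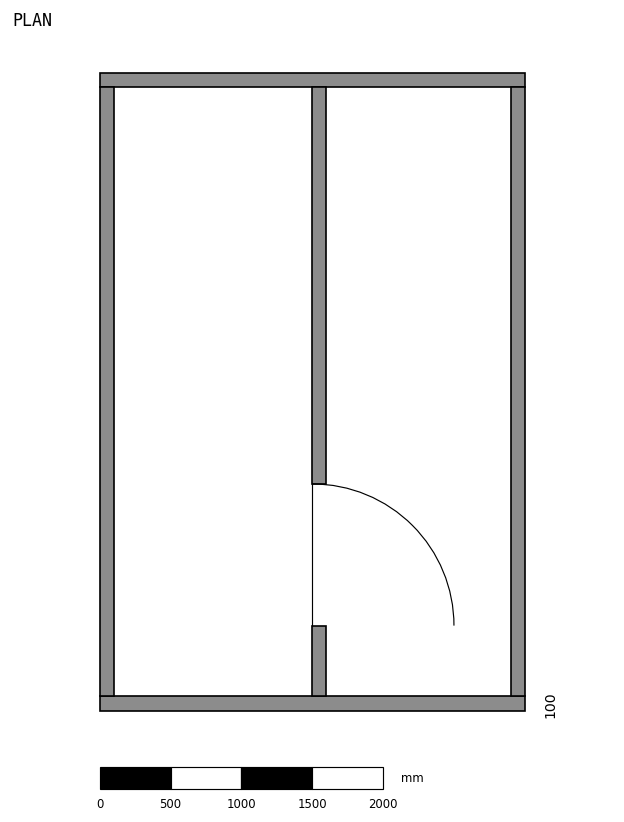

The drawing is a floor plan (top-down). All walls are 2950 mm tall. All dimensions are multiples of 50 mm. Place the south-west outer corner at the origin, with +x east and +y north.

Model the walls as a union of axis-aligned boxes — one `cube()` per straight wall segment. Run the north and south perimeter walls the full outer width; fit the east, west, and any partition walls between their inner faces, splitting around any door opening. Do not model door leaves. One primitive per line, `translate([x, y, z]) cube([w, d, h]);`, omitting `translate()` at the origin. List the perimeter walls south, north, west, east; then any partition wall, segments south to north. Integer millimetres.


cube([3000, 100, 2950]);
translate([0, 4400, 0]) cube([3000, 100, 2950]);
translate([0, 100, 0]) cube([100, 4300, 2950]);
translate([2900, 100, 0]) cube([100, 4300, 2950]);
translate([1500, 100, 0]) cube([100, 500, 2950]);
translate([1500, 1600, 0]) cube([100, 2800, 2950]);


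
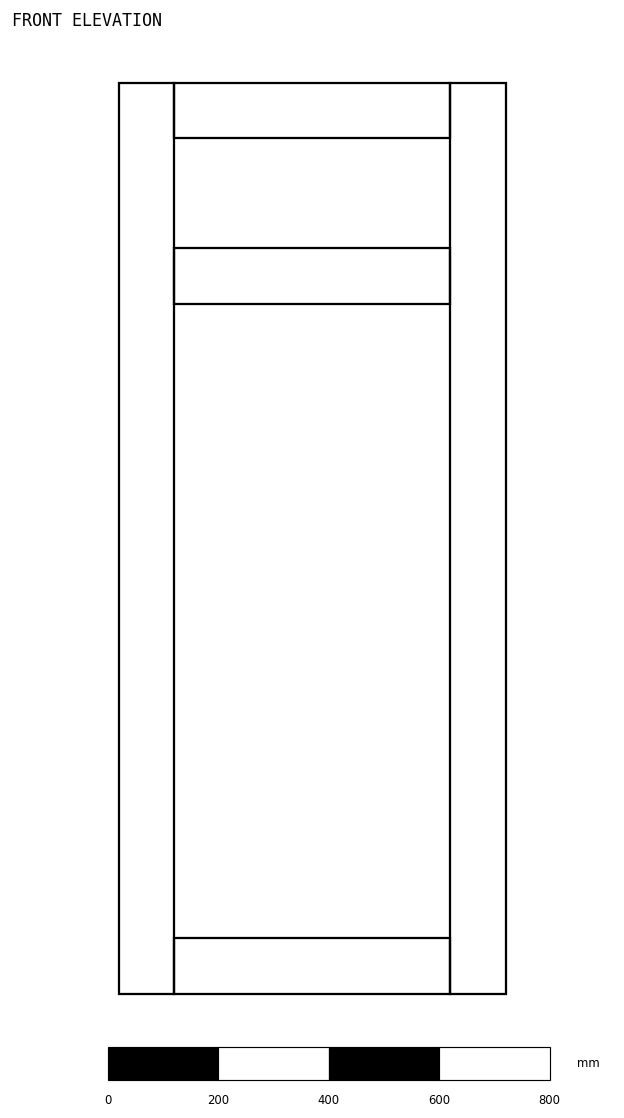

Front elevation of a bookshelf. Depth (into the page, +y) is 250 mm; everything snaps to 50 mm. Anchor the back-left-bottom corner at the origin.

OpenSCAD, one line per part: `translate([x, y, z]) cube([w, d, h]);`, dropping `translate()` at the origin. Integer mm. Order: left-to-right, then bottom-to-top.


cube([100, 250, 1650]);
translate([100, 0, 0]) cube([500, 250, 100]);
translate([100, 0, 1250]) cube([500, 250, 100]);
translate([100, 0, 1550]) cube([500, 250, 100]);
translate([600, 0, 0]) cube([100, 250, 1650]);


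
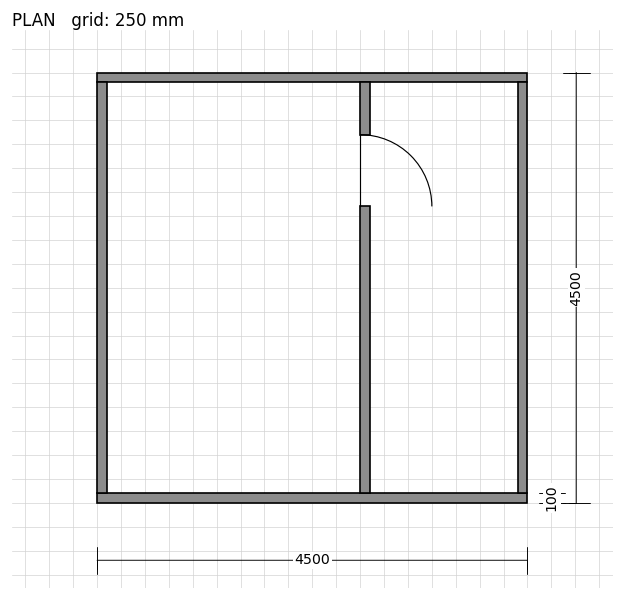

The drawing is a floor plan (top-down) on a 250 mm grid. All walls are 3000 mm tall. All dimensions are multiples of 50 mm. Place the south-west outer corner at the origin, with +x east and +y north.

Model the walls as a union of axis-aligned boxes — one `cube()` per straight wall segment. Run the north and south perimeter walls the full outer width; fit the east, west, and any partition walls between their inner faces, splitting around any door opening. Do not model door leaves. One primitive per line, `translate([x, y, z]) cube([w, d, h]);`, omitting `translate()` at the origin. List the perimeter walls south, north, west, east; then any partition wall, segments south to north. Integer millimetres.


cube([4500, 100, 3000]);
translate([0, 4400, 0]) cube([4500, 100, 3000]);
translate([0, 100, 0]) cube([100, 4300, 3000]);
translate([4400, 100, 0]) cube([100, 4300, 3000]);
translate([2750, 100, 0]) cube([100, 3000, 3000]);
translate([2750, 3850, 0]) cube([100, 550, 3000]);
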